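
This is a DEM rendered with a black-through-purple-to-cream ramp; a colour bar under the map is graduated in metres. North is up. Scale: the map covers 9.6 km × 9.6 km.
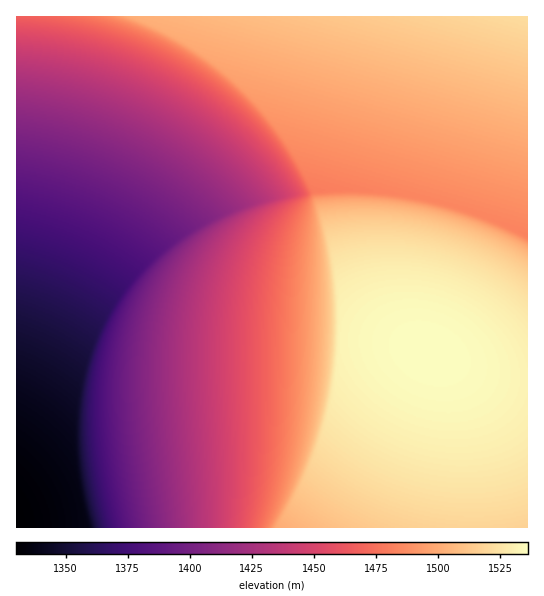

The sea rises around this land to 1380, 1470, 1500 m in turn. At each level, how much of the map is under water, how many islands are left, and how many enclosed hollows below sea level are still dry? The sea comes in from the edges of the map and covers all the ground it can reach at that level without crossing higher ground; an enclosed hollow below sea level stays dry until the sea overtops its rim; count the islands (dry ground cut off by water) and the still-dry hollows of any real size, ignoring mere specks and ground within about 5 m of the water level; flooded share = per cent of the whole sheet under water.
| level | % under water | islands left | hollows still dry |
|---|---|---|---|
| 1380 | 11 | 0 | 0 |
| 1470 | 47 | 0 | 0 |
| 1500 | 64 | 0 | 0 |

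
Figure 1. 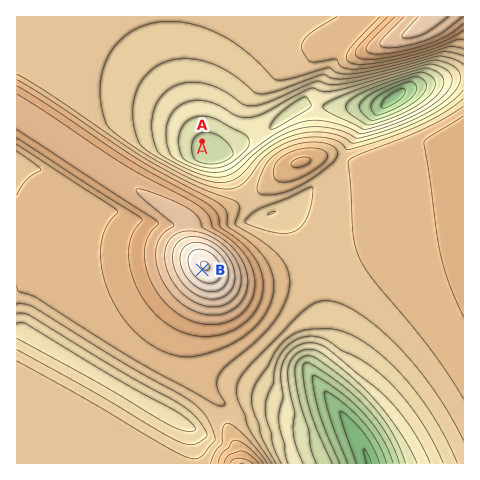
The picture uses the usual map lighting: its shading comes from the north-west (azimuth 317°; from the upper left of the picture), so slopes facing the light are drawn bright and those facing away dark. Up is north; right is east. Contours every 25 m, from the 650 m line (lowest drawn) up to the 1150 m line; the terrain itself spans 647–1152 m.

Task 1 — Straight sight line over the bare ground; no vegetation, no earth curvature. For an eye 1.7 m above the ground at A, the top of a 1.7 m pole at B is hidden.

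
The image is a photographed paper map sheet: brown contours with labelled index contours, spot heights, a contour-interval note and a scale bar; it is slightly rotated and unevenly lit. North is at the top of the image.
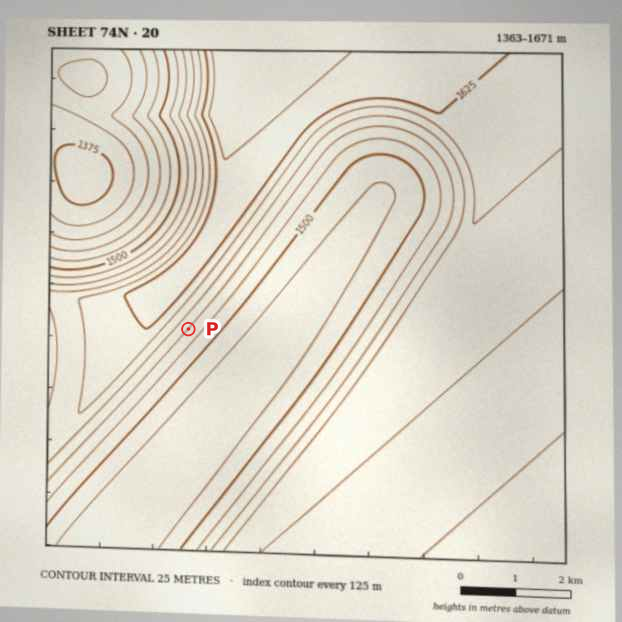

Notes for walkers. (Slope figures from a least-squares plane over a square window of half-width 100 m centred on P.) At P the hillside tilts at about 7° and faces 130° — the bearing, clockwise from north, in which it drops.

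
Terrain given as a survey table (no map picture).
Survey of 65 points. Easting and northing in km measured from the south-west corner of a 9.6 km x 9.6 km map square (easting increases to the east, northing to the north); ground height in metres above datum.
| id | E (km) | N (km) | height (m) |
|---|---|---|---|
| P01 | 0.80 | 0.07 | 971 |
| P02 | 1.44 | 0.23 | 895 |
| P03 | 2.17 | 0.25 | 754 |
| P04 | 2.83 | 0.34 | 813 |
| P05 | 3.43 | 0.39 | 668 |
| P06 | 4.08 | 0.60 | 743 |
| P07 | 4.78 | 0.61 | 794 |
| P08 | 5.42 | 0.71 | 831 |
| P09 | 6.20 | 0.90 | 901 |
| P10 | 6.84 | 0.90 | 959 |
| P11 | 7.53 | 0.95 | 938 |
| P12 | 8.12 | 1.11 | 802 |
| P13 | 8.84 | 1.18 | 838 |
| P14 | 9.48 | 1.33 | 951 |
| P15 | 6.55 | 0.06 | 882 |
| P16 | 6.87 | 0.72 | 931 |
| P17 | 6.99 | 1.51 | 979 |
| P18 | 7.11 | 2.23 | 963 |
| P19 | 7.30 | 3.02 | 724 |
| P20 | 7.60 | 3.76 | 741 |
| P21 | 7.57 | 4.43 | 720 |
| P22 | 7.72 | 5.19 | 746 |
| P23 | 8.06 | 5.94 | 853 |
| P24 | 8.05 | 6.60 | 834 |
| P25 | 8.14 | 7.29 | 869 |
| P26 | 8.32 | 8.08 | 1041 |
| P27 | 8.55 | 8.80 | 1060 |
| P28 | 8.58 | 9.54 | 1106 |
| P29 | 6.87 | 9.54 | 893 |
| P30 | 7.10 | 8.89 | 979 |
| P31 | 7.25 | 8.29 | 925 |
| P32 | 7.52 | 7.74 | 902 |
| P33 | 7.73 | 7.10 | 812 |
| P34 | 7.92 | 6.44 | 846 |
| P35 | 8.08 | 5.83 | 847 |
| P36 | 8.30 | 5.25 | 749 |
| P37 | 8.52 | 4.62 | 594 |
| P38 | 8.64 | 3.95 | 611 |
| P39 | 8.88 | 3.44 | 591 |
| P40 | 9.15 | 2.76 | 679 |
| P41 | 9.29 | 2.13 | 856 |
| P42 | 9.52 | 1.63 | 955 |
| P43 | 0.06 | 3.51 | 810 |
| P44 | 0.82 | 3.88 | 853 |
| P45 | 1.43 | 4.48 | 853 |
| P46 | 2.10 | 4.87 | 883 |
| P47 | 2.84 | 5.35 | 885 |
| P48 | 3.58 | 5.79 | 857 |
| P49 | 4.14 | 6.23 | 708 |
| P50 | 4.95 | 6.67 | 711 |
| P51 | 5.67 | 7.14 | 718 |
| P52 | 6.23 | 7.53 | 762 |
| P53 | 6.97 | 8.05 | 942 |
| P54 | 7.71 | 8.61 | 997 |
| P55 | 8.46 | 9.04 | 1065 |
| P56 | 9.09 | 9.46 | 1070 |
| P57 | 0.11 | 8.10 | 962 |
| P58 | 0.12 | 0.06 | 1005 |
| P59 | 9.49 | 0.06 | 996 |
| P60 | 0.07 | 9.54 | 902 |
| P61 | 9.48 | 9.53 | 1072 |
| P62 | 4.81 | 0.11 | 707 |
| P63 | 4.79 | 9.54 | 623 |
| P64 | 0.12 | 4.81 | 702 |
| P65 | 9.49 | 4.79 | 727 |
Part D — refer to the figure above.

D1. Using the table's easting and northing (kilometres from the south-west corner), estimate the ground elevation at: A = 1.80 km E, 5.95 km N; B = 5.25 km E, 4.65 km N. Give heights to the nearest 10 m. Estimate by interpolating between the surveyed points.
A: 900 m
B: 860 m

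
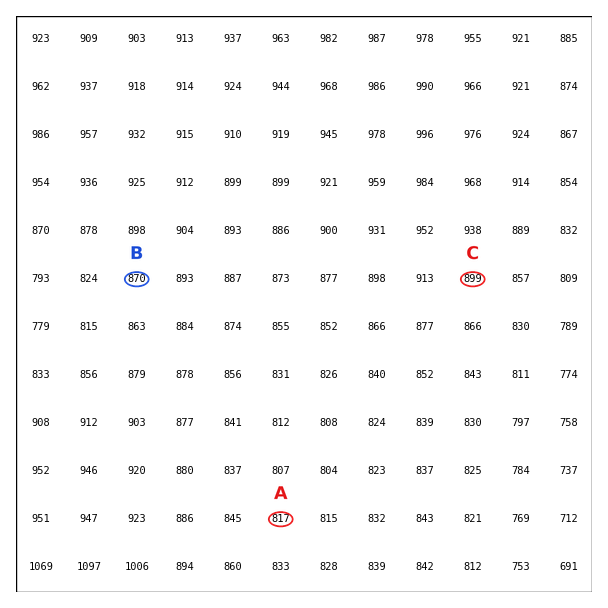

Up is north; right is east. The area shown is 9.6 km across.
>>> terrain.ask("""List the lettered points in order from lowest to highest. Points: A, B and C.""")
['A', 'B', 'C']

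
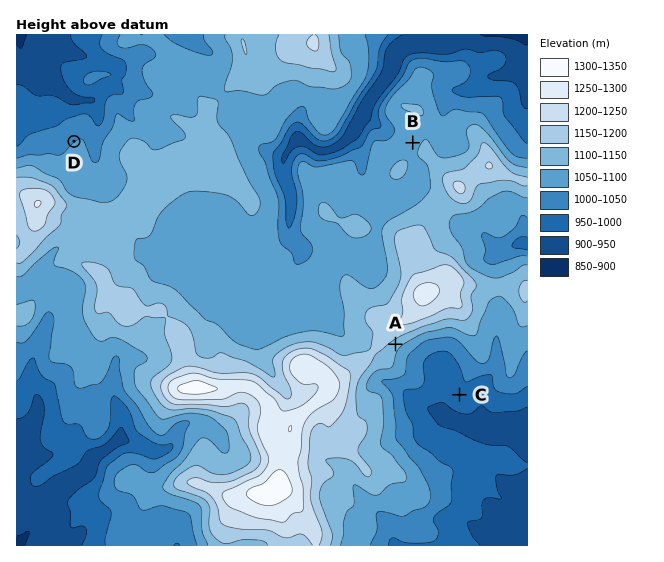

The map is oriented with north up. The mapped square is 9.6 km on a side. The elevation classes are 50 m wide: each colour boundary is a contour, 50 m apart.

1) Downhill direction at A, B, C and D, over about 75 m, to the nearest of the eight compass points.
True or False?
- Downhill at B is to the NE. False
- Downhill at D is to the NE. False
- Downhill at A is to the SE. True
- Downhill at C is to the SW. True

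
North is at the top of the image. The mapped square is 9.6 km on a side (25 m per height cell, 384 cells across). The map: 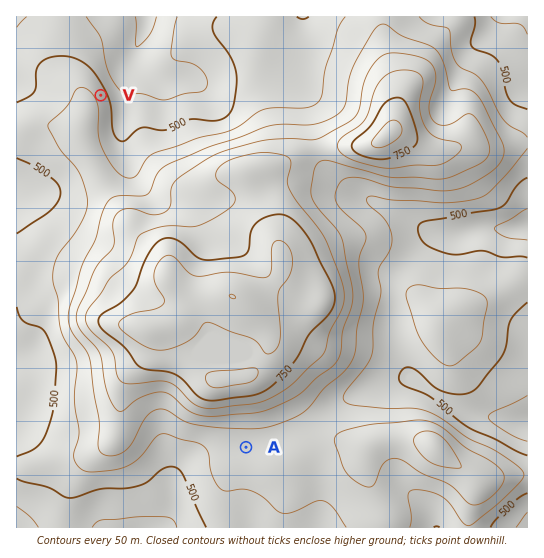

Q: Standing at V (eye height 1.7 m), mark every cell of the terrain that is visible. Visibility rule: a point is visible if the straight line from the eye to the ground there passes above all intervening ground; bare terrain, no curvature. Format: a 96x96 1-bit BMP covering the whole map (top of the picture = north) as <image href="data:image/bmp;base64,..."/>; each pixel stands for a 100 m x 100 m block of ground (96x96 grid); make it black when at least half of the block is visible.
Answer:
<image width="96" height="96" href="data:image/bmp;base64,Qk2+BAAAAAAAAD4AAAAoAAAAYAAAAGAAAAABAAEAAAAAAIAEAAATCwAAEwsAAAIAAAAAAAAA////AAAAAAAAAAAAAAAAAAAAAAAAAAAAAAAAAAAAAAAAAAAAAAAAAAAAAAAAAAAAAAAAAAAAAAAAAAAAAAAAAAAAAAAAAAAAAAAAAAAAAAAAAAAAAAAAAAAAAAAAAAAAAAAAAAAAAAAAAAAAAAAAAAAAAAAAAAAAAAAAAAAAAAAAAAAAAAAAAAAAAAAAAAAAAAAAAAAAAAAAAAAAAAAAAAAAAAAAAAAAAAAAAAAAAAAAAAAAAAAAAAAAAAAAAAAAAAAAAAAAAAAAAAAAAAAAAAAAAAAAAAAAAAAAAAAAAAAAAAAAAAAAAAAAAAAAAAAAAAAAAAAAAAAAAAAAAAAAAAAAAAAAAAAAAAAAAAAAAAAAAAAAAAAAAAAAAAAAAAAAAAAAAAAAAAAAAAAAAAAAAAAAAAAAAAAAAAAAAAAAAAAAAAAAAAAAAAAAAAAAAAAAAAAAAAAAAAAAAAAAAAAAAAAAAAAAAAAAAAAAAAAAAAAAAAAAAAAAAAAAAAAAAAAAAAAAAAAAAAAAAAAAAAAAAAAAAAAAAAAAAAAAAAAAAAAAAAAAAAAAAAAAAAAAAAAAAAAAAAAAAAAAAAAAAAAAAAAAAAAAAAAAAAAAAAAAAAAAAD/AAAAAAAAAAAAAAH/AAAAAAAAAAAAAAH+AAAAAAAAAAAAAAD+AAAAAAAAAAAAAAD8AAAAAAAAAAAAAADwAAAAAAAAAAAAAADgAAAAAAAAAAAAAADAAH8AAAAAAAAAAADAAH/gAAAAAAAAAADGAP/wAAAAAAAAAACHgH/gAAAAAAAAAAAHwH+AAAAAAAAAAAAH4D4EAAAAAAAAAAAH8AAEAAAAAAAAAAAH+AAOAAAAAAAAAAAH/AAOAAAAAAAAAAAH/gAOAAAAAAAAAAAH/wAAAAAAAAAAAAAH/wAAAAAAAAAAAAD//wAAAAAAAAAAAAD//gAAAAAAAAAAAAD//AAAAAAAAAAAAAD/+AAAAAAAAAAAAAD/4AAAAAAAAAAAAAD/4AAAAAAAAAAAAAB/+AAAAAAAAAAAAAB//wAAAAAAAAAAAAB//8AAAAAAAAAAAAB///AAAAAAAAAAAAA///4AAAAAAAAAAAA////AAAAAAAAAAAA////wAA4AAAAAAAA////4AD8AAAAAAAA/////gP+AAAAAAAA/////wf/AAAAAAAA/////5//gAAAAAAA/////z//wAAAAAAA/////z//wAAAAAAA/////j//wAAAAAAB/////j//4AAAAAAB/////D//4AAAAAAD/////H//4AAAAAAf////////4AAAAAAf////////4AAAAAAX////////4AAAAAAH////////4AAAAAAH////////4AAAAAAf/////B//4AAAAAAf////8A//wAAAAAA/////4Af/wAAAAAA/////4Af/wAAAAAB/////wAP/gAAAAAB/////wAH/gAAAAAD/////wAH/gAAAAAD/////wAD/gAAAAAH/////wAD/AAAAAAH/////gAB/AAAAAAP/////gAA/AAAAA="/>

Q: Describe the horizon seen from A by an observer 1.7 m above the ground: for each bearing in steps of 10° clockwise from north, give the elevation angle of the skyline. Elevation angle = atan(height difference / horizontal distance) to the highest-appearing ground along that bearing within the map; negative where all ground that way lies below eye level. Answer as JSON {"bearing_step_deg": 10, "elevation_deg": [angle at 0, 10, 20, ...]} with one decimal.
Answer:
{"bearing_step_deg": 10, "elevation_deg": [10.7, 10.0, 8.4, 6.2, 4.0, 2.0, 1.5, 1.3, 1.2, 1.7, 1.5, 1.6, 1.4, 1.1, 0.5, -0.0, -0.6, -1.0, -1.4, -1.7, -1.9, -1.8, -1.8, -1.9, -2.0, -1.5, -0.7, 1.0, 1.5, 1.9, 3.0, 5.7, 8.4, 10.0, 10.6, 10.8]}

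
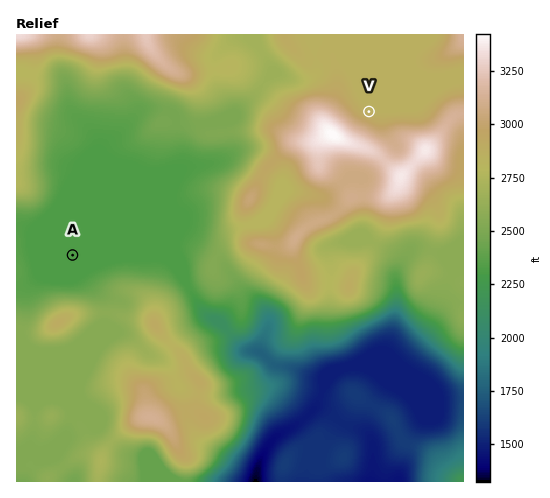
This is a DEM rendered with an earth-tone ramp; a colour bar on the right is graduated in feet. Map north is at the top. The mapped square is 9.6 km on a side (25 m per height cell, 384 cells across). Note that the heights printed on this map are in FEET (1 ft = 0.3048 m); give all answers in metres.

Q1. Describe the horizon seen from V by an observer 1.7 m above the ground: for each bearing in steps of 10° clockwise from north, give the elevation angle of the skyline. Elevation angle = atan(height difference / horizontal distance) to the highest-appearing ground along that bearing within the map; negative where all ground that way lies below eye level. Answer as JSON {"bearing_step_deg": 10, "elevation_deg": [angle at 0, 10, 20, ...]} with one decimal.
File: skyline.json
{"bearing_step_deg": 10, "elevation_deg": [-0.3, -0.3, -0.2, -0.2, -0.2, 1.7, 0.7, -0.2, 0.7, 2.3, 2.9, 4.1, 5.9, 5.8, 5.3, 5.7, 6.8, 8.5, 9.8, 10.7, 11.1, 11.3, 11.4, 11.4, 11.1, 10.2, 8.6, 6.5, 4.2, 2.6, 1.6, 0.8, 0.2, -0.2, -0.2, -0.3]}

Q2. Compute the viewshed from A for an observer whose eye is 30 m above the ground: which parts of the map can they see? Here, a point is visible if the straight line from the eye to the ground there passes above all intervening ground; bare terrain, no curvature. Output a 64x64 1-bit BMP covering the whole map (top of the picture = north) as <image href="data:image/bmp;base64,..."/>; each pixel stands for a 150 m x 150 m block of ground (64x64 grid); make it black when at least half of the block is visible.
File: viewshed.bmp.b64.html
<image width="64" height="64" href="data:image/bmp;base64,Qk0+AgAAAAAAAD4AAAAoAAAAQAAAAEAAAAABAAEAAAAAAAACAAATCwAAEwsAAAIAAAAAAAAA////AAAAAAAAAAAAAAAAAAAAAAAAAAAAAAAAAAAAAAAAAAAAAAAAAAAAAAAAAAAAAAAAAAAAAAAAAAAAAAAAAAAAAAAAAAAAAAAAAAAAAAAAAMAAAAAAAAAA4AAAAAAAAADAAAAAAAAAAIAAAAAAAAAAwAAAAAAAAAHwAAAAAAAAAf4AAAAAAAAB+AAAAAAAAAHAAAAAAAAAAYAAAAAAAAAAAAAAAAAAAAAAAAAAAAAAAGAAAAAAAMAA4AAAAAAA/gDwAAAAAAD///AAAIAAAP/+cAABwAAA//xwAAPAAAD///AQB4AAAP//+DAfgAAA///4cH2AAAD///jw+AAAAP////H4AAAA//////AAAAD/////4AAAAP/////AAAAA/////4AAAAD/////g4AAAP////+DgAAA/////4GAAAD/////gAAAAP////+AAAwA/////4AADAB/////wAAGAH/////gAAAAf///9+AAAAD/////8GAAAP//////4AAA///////wAAD///////wAAP//////+AAA/3//wfhwAAD+f/Hg8OAAAP7/4Phw4AAA///x/PDAAAB//////AAAAD////f4AAAAH///x9AAAAAP//+HAAAAAB///gYAAAAAH//4AAPAAAA///AAA4AAAP//8AAHAAAA///gAAYAAAD/+cAABAAAAA=="/>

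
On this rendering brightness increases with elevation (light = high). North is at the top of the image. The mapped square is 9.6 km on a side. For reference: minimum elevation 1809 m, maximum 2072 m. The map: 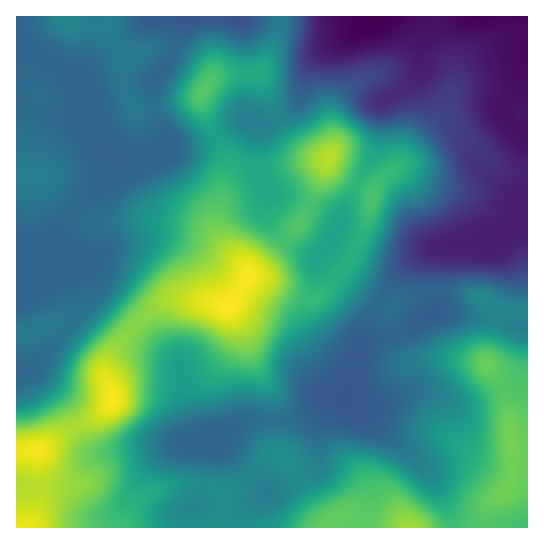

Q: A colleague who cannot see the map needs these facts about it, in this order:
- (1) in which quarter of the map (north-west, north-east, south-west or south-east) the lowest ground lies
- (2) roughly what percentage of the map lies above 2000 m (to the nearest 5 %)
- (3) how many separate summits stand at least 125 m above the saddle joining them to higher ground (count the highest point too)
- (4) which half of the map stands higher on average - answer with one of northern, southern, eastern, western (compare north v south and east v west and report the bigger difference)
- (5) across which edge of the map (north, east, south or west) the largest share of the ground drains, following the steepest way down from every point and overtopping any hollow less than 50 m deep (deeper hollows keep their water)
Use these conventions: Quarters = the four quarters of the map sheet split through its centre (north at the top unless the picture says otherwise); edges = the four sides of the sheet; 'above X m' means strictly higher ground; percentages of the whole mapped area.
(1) Look to the north-east quarter for the lowest ground.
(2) About 15 % of the map lies above 2000 m.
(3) Counting only tops that stand 125 m proud, the map has 1 summit.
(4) On average the southern half of the map is the higher ground.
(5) Drainage is mainly to the east: more ground falls towards that edge than towards any other.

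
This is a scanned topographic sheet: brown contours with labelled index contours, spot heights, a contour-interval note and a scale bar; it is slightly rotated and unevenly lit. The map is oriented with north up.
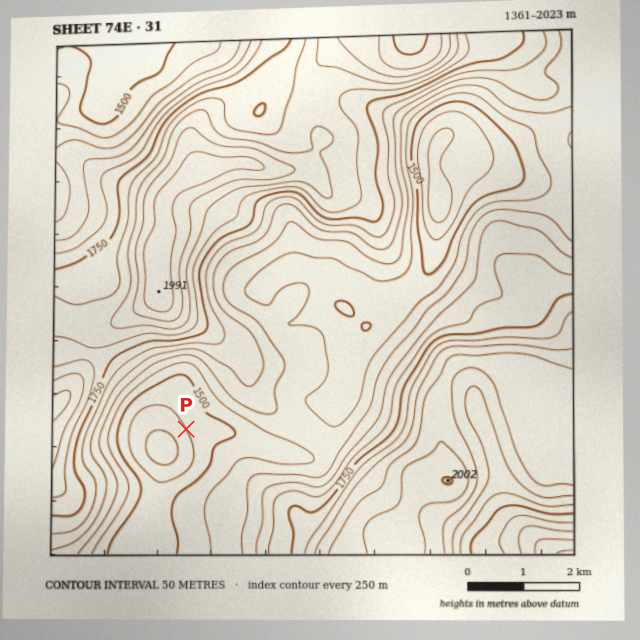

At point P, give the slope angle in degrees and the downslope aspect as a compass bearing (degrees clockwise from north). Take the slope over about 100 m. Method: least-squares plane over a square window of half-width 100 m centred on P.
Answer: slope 10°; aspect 240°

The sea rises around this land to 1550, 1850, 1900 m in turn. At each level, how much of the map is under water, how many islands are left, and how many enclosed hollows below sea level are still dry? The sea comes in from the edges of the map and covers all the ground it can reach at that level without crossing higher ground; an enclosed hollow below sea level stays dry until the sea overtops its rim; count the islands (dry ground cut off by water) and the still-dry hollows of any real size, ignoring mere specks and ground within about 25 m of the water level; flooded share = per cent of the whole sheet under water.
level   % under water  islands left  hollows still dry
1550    12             0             1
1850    79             1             0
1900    87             1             0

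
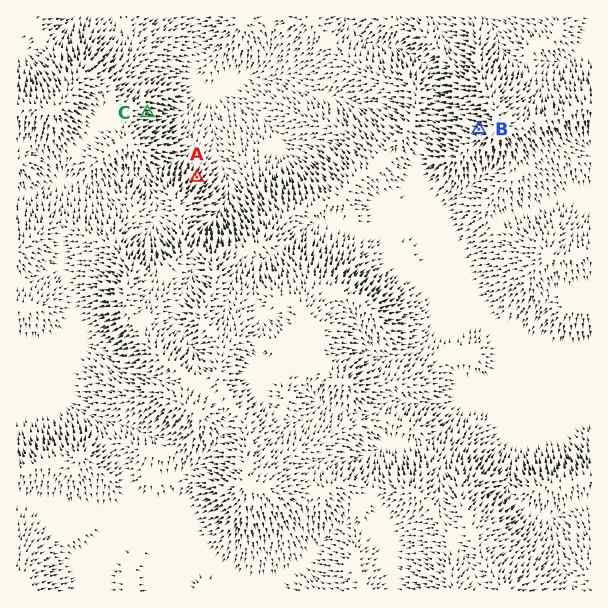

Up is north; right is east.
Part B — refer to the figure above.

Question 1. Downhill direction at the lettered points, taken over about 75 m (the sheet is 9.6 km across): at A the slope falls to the NE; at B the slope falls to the W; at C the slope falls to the E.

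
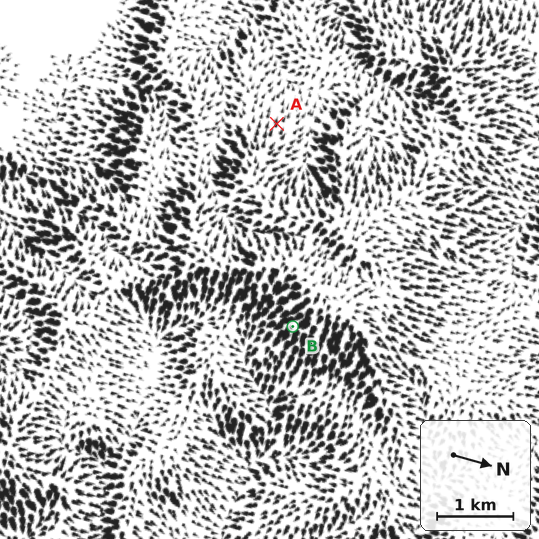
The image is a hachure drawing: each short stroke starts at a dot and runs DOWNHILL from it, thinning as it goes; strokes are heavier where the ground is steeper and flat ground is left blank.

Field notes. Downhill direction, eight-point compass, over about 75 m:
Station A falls W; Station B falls SE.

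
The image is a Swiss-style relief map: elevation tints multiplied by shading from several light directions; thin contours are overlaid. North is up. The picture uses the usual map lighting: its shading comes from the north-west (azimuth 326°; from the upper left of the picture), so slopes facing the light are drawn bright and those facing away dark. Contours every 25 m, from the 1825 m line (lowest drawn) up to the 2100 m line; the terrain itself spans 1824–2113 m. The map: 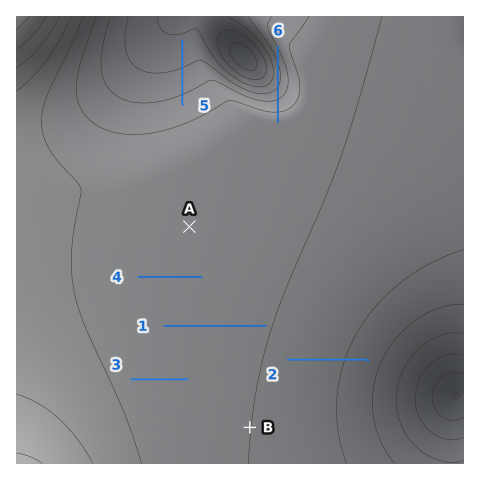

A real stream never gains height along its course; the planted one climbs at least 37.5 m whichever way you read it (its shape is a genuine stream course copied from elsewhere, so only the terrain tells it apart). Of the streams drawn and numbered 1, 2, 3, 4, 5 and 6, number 6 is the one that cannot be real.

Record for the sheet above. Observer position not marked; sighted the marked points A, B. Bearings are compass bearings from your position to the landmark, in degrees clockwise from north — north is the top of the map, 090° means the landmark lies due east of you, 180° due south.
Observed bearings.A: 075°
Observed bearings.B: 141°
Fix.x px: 106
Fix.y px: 249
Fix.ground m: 1995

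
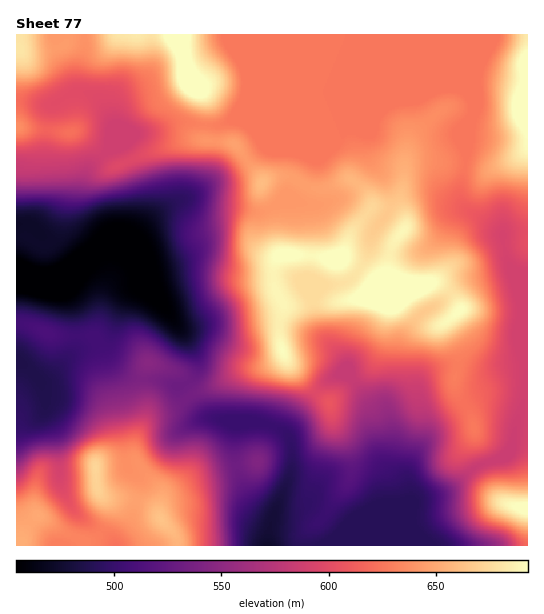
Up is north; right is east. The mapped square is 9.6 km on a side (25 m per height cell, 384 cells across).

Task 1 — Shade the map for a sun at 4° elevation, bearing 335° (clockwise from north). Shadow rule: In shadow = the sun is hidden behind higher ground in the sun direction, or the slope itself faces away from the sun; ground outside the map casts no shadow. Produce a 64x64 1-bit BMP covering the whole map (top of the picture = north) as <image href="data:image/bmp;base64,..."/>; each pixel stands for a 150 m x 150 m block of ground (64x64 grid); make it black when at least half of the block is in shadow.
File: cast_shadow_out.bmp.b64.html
<image width="64" height="64" href="data:image/bmp;base64,Qk0+AgAAAAAAAD4AAAAoAAAAQAAAAEAAAAABAAEAAAAAAAACAAATCwAAEwsAAAIAAAAAAAAA////AAAAAAAAAABwAAAAfwAAADAAAAD/AAAAcAAAAH8AEABwAAAAPwAwAHGAAAAIAAAAY4AAAAAAAAADwAAAAAAAAAPAAAYAAAAAA8OwDwAAAAABx/ADAAAAAACf8ADwAAAAAD/4AHAAAAAAf/gAcAAAAAD/+CAAAAAAB/7gIAAAAAA//kAAAAAAA//8AAAAAAAD//wAAAAAAAH//AAAAAAAAH/8BgAAAAAAD/4O8AAAAAAB/wHwAAAAAAA/8//wAAAAAAP///gAAAAAB///+AAAAAAP///4AAAAAB//z/gAAAAAP//D+AAAAAAf/+H4AAAAAAH/8EAAAAAAAAD4AAAAAAAAAHgAAAAAAAAAAAAAAAAAAAAAAAwAAAAAgAAAD4PAAAAAAAAH/+AAAAAAAA//4AAAAOAAH//gAAAAYAA///AAAAAAAH///AAAAAAA////AAAAAAD///+AAAAAGP///8AAAAAf////wAAAAB/////gAAAAHwAP/+AAAAAHAAP/4AAAAABhgH/gAAAAAOOAD8AAAAAA44AAAAAAAADAAADAAAAAAAAAAeAAAAAAAAAD8AAAAAA4AAfwAAAAAHgAD/AAAAAAfAAH8AAAAAD+PgAgAAAAAP9/AAAAAAAA/3/AAAAAAAAAH8AAAAAAAAAPwAAAAAAAAAGAAAAAAAAAAAAAAAAAAA=="/>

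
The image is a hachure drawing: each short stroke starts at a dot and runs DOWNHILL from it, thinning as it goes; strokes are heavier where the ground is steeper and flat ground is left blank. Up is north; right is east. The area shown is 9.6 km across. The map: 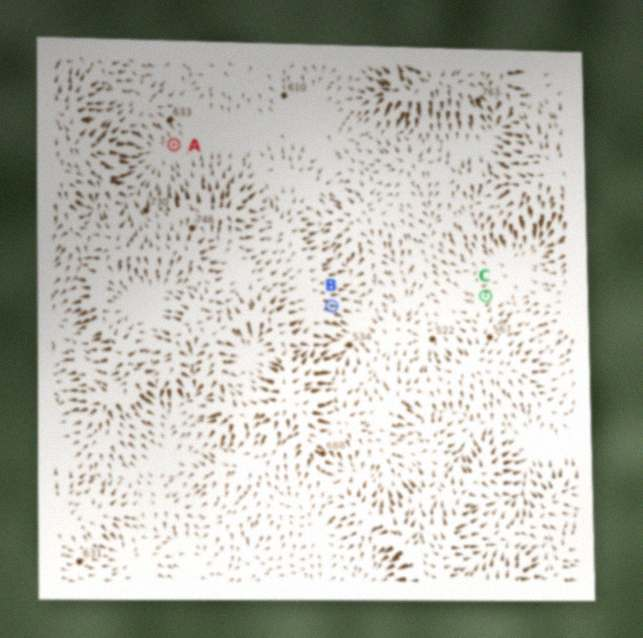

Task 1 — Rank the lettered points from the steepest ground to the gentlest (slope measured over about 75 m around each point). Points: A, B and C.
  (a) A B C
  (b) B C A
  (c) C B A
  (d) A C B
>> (b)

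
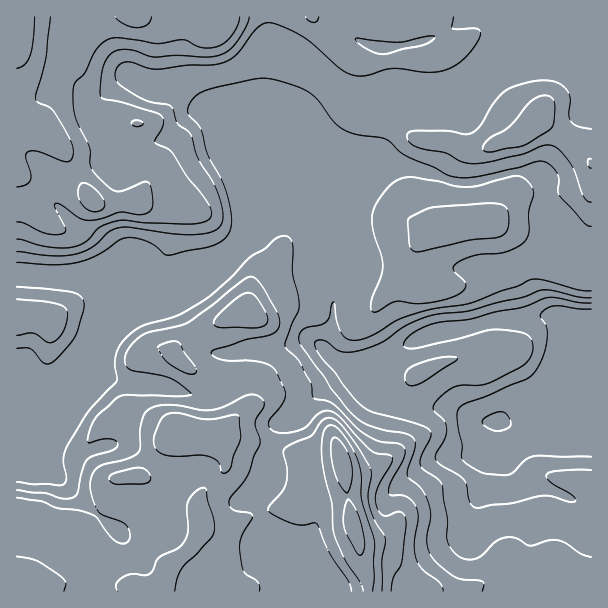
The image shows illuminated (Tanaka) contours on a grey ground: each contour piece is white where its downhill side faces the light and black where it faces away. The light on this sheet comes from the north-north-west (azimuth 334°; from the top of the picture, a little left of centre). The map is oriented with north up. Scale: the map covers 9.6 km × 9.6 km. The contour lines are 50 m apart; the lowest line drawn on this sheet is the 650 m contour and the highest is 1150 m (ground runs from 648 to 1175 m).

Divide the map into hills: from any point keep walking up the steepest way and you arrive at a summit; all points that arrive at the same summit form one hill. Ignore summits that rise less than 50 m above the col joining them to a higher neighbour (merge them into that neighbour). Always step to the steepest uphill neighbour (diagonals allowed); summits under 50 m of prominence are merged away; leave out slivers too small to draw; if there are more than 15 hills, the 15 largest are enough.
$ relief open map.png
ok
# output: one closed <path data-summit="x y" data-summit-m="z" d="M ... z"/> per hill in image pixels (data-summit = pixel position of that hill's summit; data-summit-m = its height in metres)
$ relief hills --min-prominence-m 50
<path data-summit="17 17" data-summit-m="1175" d="M528 16l-511 0-1 257 35 4 50 0 7 4 12 27 41-4 25-10 29-20 19-19 13-21 7-22 6-6 16-8 21-6 18-17 27-13-22-19-14-29-10-10-24-10-15 0-22 13 7-8 0-9-4-16 2-6 15-19 11-6 9 0 15 5 21 12 27 24 19 10 45 0 21 4 17 0 21-7 40-33 25-29 3-6z"/><path data-summit="180 431" data-summit-m="1098" d="M311 340l-33 8-26 0-12 2-2 3-2 28-6 7-17 8-19 0-27-10-36-2-35-11-6 0-10 13 19 16 11 14 4 7-2 18-7 5-12 4-21 10-39 0-7-3-10 1 0 133 277 1 1-17 4-18-11-13-19-10-10-31 0-11 7-13 1-21 5-18 8-16 18-9 18-19 46-30-13 0-12-5-16-17z"/><path data-summit="341 459" data-summit-m="1132" d="M371 364l-15 4-35 23-24 24-18 9-7 11-6 23-1 21-7 13 0 11 10 31 19 10 11 13-4 18 0 16 231 1-3-8 0-17 10-33 0-21-8-24-28-39 2-28-21-1-27-13-40 1-17-5-14-11z"/><path data-summit="458 225" data-summit-m="1000" d="M374 160l-32 2-27 13-13 11 6 2 10 10 7 18 7 30 0 77-8 22 1 6 7 7 16 8 18 0 17-6 15-11 33-15 36-6 30-9 28 0 12-3 17 0 10 4 13 12 11 14 4 1 0-81-13-4-11-13-9-25-11-12-2-9-2-24-2-4-6-3-24 0-39 10-15 0-39-13z"/><path data-summit="534 122" data-summit-m="1040" d="M591 16l-61 0-1 7-6 10-22 25-40 33-21 7-17 0-21-4-45 0-19-10-36-30-21-10-15-1-11 6-15 19-2 6 4 16-1 11 2 1 14-8 15 0 24 10 10 10 14 29 16 15 6 4 32-2 18 3 37 9 29 10 15 0 39-10 24 0 8 7 2 24 2 9 11 12 9 25 11 13 12 3z"/><path data-summit="251 314" data-summit-m="1038" d="M305 187l-8 5-21 6-16 8-6 6-7 22-13 21-19 19-18 14-36 16-42 6-10 10-6 12-13 40 41 12 36 2 27 10 19 0 17-8 6-7 2-28 2-3 12-2 26 0 27-8 6 0 12 8 9-25 0-77-10-39-4-9z"/><path data-summit="17 318" data-summit-m="988" d="M24 274l-8 1 0 124 25 11 12 4 4-2 11-11 20-26 15-43 6-12 12-11-6-9-7-19-7-4-50 0z"/>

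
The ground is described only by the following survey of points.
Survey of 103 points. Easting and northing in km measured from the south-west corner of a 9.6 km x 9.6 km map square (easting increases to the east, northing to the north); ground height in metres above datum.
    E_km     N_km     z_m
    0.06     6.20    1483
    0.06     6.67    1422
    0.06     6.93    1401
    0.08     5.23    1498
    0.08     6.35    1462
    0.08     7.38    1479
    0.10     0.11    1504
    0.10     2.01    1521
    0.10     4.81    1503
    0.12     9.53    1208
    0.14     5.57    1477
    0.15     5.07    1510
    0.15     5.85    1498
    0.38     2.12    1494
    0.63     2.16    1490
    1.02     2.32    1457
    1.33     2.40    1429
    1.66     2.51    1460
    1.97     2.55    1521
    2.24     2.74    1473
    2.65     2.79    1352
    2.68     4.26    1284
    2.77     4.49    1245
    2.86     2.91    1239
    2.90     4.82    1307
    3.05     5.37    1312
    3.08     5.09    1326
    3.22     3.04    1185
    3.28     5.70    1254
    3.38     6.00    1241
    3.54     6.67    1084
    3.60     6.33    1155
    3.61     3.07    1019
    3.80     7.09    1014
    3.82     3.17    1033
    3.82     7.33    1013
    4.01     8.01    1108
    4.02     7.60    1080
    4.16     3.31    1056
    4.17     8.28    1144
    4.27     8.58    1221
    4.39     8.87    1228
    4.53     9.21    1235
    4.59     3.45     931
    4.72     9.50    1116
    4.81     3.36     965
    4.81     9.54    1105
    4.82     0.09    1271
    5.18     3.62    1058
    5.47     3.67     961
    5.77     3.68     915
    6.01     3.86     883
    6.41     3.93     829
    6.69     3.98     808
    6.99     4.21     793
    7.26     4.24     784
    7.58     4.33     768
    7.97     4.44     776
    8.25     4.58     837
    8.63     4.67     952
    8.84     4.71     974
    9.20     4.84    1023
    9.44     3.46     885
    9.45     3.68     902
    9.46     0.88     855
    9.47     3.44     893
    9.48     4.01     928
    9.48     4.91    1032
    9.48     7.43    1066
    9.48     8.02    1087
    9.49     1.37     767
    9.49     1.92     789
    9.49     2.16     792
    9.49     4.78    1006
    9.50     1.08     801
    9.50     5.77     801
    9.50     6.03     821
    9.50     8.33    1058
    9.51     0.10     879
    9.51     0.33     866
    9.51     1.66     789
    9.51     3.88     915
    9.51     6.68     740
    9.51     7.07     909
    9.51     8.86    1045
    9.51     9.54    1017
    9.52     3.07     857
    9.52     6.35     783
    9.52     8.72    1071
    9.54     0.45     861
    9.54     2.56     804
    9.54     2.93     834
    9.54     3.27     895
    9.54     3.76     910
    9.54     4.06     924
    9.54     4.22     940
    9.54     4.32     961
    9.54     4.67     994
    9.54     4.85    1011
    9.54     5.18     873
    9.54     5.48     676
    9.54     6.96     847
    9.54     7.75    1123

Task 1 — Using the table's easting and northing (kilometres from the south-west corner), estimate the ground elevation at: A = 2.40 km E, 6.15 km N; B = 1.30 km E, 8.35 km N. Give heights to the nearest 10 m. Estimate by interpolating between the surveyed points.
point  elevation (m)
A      1300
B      1250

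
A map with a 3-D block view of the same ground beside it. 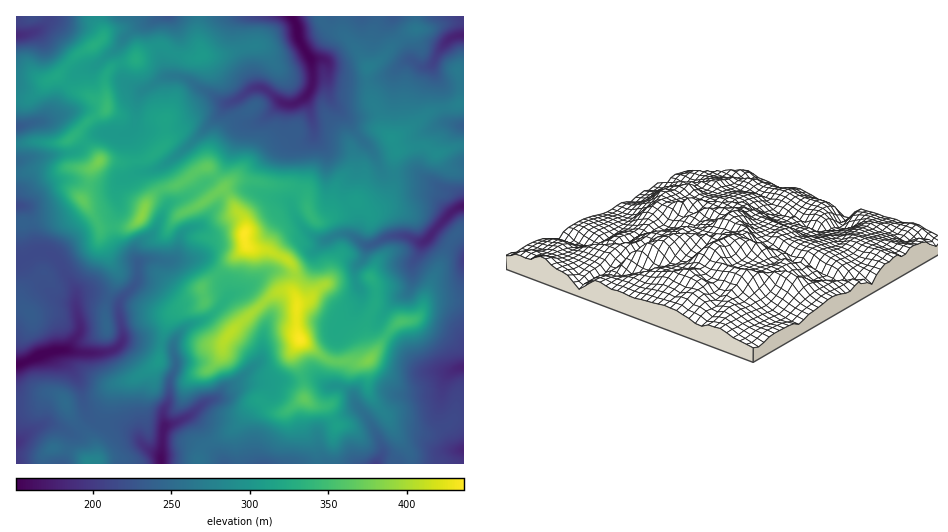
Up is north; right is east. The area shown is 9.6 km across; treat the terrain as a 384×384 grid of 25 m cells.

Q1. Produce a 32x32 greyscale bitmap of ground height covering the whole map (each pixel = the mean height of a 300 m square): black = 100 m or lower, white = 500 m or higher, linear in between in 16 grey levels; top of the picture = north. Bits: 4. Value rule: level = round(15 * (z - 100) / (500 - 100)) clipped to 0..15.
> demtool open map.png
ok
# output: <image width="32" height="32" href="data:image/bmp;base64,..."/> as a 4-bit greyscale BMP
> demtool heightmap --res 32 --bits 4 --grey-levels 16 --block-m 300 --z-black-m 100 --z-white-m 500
<image width="32" height="32" href="data:image/bmp;base64,Qk12AgAAAAAAAHYAAAAoAAAAIAAAACAAAAABAAQAAAAAAAACAAATCwAAEwsAABAAAAAAAAAAAAAAABEREQAiIiIAMzMzAERERABVVVUAZmZmAHd3dwCIiIgAmZmZAKqqqgC7u7sAzMzMAN3d3QDu7u4A////AEVVZ2VTNGZVVVZmZlVVVERFVVZVRDVmZmZmdnZlVlRERFVVVUQ0VWZneHeIdmZVREVVVVVVNEVneImIh2ZmVERFVlVWZUVUVoiJqZdnZlRERVVFZndmd2Z4iJiHd2ZURDRERVZ3doqYeImZmZl2VDMiIzNFZ3aKuoebqqqqhlREQzIzQ1Z2mruYnMqZmpdlVFVENFRWd4m7qazKiImYhlRVVDRUZ4iJm7qsyoiIiZdlVVREVWeImZmrvMuYiId3ZVVERFVWeJqZmrzLqYiGZ2VFVFVmVmeJmZqruqmIdlZlRERXdlZmeJq7u5iYd3VVZURFaIdnd3ibzLqHd2VlRFVVVnmZiIiIm8upiHZmVUNFVWeJmamJmavKmImIeHZlNFVomZmqmaqrqZiYiIh3ZUNWeamYmZmaqpmZmIiHd2VVZomamIiZqqqZiId3d3ZlZmZ5mpiIiJqYh2ZmZ3Z3ZmZneImYiId4h3ZVVVZmd3d2Z3iYiIiIdmZVVVVWZ3d3ZlZniIiIiHZVVVVUVWd3dmZ3Z3iYeIh2VVVDNFVmZmZmd3iImHd3ZlVERDNFZmZmZniIiId3dmZmVVVDRWZmVVZ3eIiIiHd3dmZlMjVmZVRWVVeIh4h3eHdmZCNFZmVVRURVeId3d3dmZmMlVmZmZUNERWd2ZlZmZVVDNVVVVWVU"/>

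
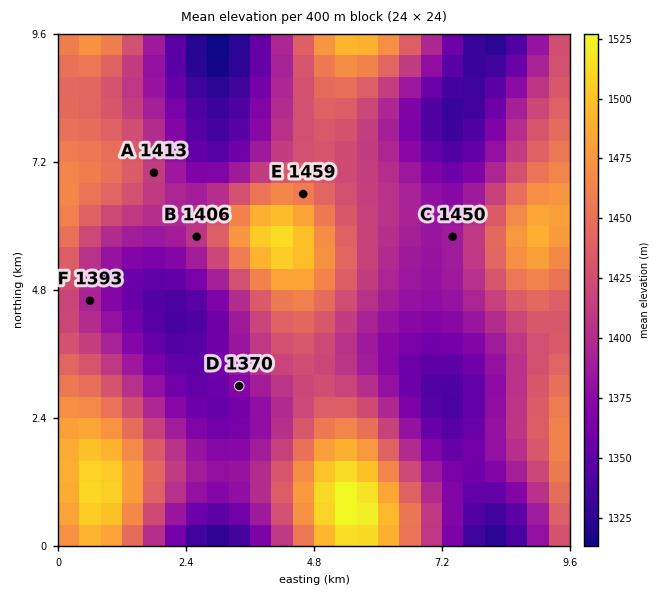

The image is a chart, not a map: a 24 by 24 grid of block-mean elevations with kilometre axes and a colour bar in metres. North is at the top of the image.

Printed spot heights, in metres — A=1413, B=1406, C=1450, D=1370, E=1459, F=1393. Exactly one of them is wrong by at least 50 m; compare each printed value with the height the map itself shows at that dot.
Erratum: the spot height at C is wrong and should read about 1387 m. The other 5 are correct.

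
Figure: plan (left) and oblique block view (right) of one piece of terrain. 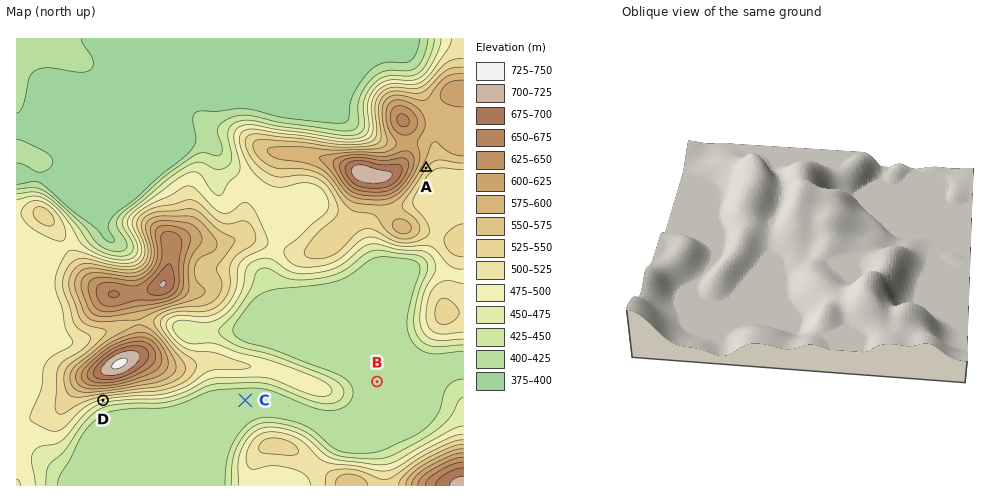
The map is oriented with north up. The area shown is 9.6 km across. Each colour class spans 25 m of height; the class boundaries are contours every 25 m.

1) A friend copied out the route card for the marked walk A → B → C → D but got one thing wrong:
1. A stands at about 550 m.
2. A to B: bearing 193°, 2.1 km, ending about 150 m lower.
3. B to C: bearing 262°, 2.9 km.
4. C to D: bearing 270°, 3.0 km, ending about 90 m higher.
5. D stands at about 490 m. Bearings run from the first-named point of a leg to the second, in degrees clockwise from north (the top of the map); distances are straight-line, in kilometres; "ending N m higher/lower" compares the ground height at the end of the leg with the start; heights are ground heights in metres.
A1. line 2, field distance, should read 4.7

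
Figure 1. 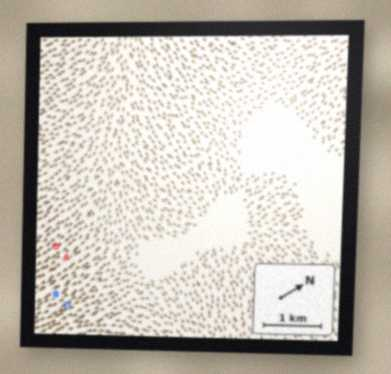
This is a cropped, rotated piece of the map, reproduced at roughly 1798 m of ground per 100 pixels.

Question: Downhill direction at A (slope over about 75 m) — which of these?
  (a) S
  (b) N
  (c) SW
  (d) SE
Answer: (a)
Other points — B S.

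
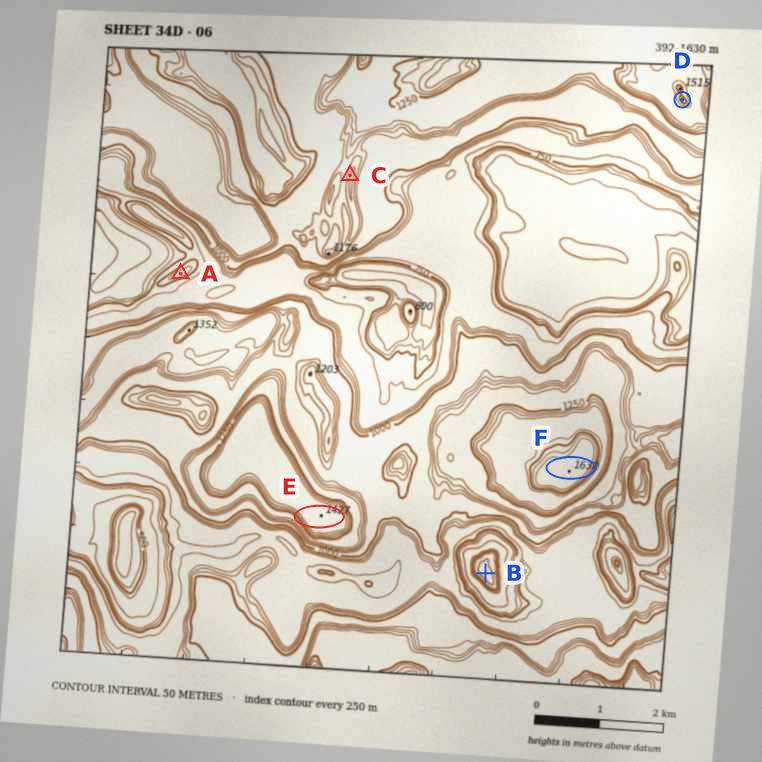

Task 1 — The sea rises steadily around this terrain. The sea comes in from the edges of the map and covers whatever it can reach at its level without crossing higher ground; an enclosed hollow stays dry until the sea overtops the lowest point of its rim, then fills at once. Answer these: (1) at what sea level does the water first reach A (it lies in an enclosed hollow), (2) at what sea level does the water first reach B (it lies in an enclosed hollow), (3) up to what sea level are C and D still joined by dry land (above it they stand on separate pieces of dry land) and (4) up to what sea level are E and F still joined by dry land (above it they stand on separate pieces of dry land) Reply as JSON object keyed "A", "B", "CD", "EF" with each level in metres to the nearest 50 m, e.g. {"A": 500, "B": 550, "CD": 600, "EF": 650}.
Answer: {"A": 750, "B": 800, "CD": 1100, "EF": 1000}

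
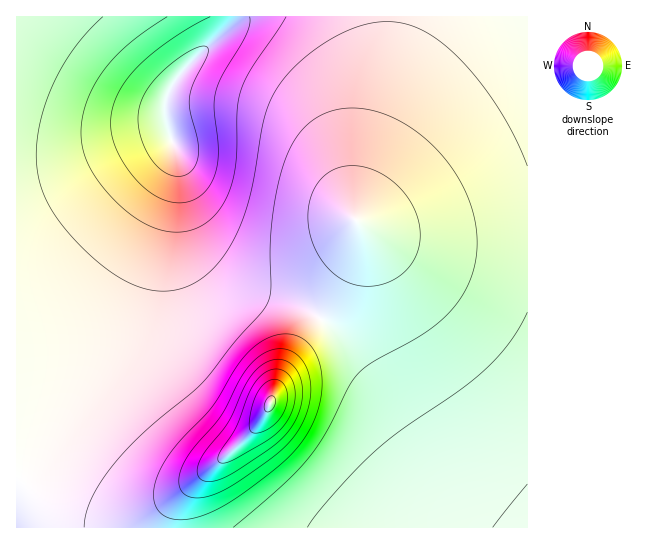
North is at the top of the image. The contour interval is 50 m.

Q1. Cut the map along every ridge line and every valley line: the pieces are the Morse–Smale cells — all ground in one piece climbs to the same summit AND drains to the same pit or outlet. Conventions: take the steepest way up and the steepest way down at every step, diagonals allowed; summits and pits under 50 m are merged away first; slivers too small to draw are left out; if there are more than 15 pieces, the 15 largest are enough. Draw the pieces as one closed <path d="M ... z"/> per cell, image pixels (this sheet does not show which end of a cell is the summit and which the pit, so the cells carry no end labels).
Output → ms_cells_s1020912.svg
<path d="M229 16l-213 1 1 511 157 0 3-19 8-15 20-21 32-26 23-25 11-19 12-30 38-54-30-16-44-11-26-12-13-11-7-10-12-29-10-69-14-39 0-20 7-16 11-15 44-42 2-6z"/><path d="M527 16l-297 0-3 13-44 42-11 15-7 16 0 20 14 39 10 69 6 16 13 23 13 11 14 8 56 15 31 16 18-28 13-28 7-22 0-15-3-6 20 12 41 9 35 3 74 0z"/><path d="M359 223l1 18-7 22-13 28-19 28 28 27 12 15 54 76 30 38 29 29 27 21 5 3 21 0 1-283-75-1-35-3-29-5-19-7z"/><path d="M322 320l-13 14-22 32-10 17-6 20-11 19-23 25-32 26-20 21-9 19-1 14 330 1-31-24-29-29-30-38-54-76-12-15z"/>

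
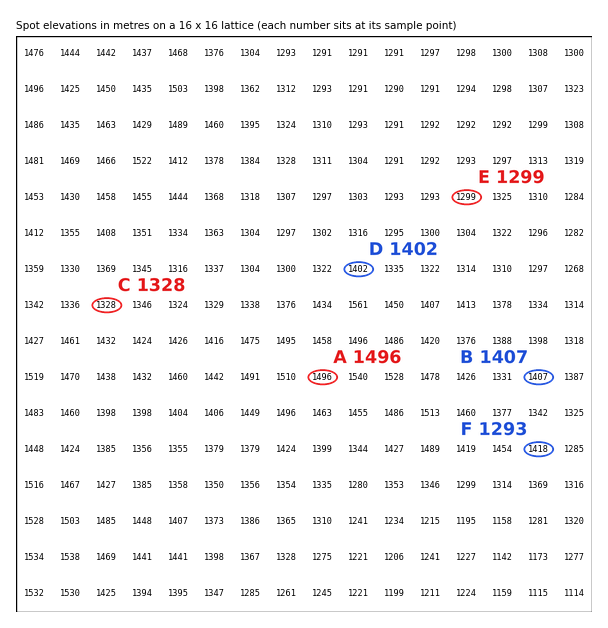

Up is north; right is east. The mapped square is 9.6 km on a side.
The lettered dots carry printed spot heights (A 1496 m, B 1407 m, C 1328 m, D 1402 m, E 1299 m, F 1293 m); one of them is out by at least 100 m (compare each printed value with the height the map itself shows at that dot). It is F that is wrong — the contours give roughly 1418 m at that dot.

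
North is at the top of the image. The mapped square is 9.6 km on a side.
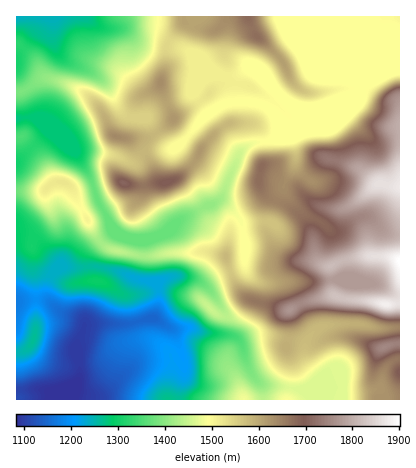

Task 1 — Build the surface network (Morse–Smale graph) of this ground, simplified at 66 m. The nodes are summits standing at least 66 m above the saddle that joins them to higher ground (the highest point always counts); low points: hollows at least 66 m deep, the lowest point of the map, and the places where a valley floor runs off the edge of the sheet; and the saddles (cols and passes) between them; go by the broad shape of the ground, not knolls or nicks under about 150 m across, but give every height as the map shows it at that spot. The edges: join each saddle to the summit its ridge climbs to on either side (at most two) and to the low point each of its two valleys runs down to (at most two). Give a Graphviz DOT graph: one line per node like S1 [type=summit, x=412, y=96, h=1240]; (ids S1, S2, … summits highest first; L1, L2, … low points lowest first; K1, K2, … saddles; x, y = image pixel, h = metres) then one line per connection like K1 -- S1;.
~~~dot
graph terrain {
  S1 [type=summit, x=400, y=262, h=1902];
  S2 [type=summit, x=400, y=188, h=1873];
  S3 [type=summit, x=400, y=96, h=1766];
  S4 [type=summit, x=384, y=348, h=1752];
  S5 [type=summit, x=124, y=184, h=1708];
  S6 [type=summit, x=64, y=182, h=1523];
  L1 [type=low, x=66, y=392, h=1082];
  L2 [type=low, x=16, y=18, h=1235];
  L3 [type=low, x=16, y=118, h=1271];
  K1 [type=saddle, x=276, y=202, h=1648];
  K2 [type=saddle, x=400, y=328, h=1643];
  K3 [type=saddle, x=144, y=152, h=1584];
  K4 [type=saddle, x=134, y=118, h=1550];
  K5 [type=saddle, x=168, y=42, h=1541];
  K6 [type=saddle, x=268, y=142, h=1491];
  K7 [type=saddle, x=140, y=256, h=1424];
  K8 [type=saddle, x=96, y=194, h=1373];
  K1 -- S1;
  K1 -- S2;
  K1 -- L1;
  K2 -- S1;
  K2 -- S4;
  K2 -- L1;
  K3 -- S5;
  K3 -- L1;
  K3 -- L3;
  K4 -- S5;
  K4 -- L1;
  K4 -- L2;
  K5 -- S5;
  K5 -- S3;
  K5 -- L1;
  K5 -- L2;
  K6 -- S1;
  K6 -- S5;
  K6 -- L1;
  K7 -- S1;
  K7 -- S6;
  K7 -- L1;
  K8 -- S5;
  K8 -- S6;
  K8 -- L1;
  K8 -- L3;
}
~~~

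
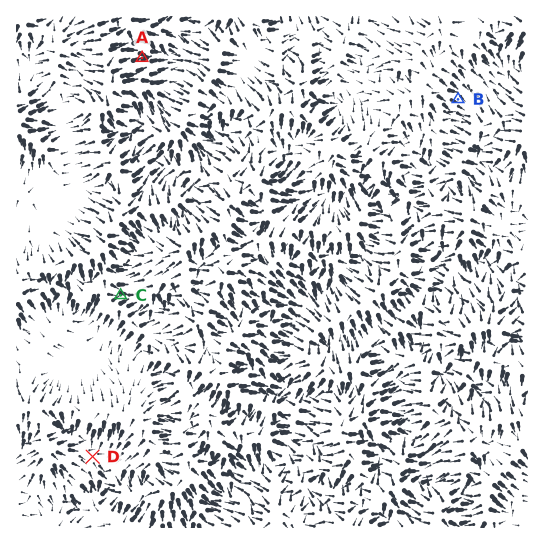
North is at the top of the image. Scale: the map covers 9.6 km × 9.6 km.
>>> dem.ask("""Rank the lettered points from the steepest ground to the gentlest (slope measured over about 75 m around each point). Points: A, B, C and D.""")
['A', 'C', 'B', 'D']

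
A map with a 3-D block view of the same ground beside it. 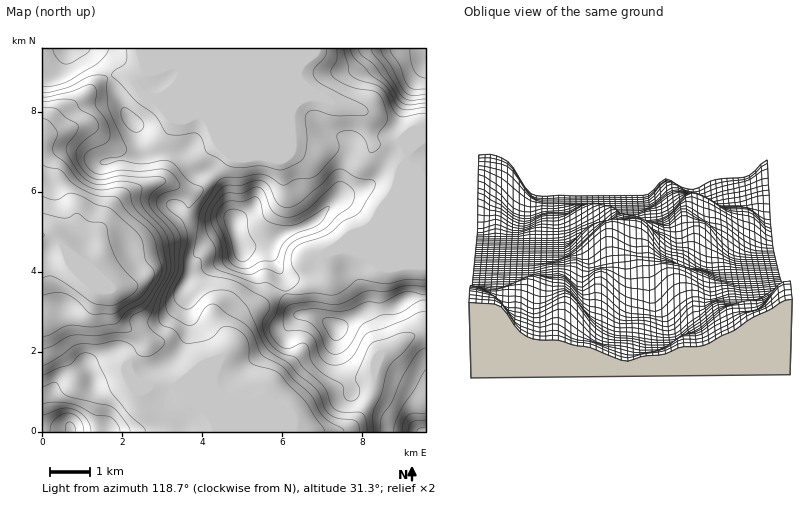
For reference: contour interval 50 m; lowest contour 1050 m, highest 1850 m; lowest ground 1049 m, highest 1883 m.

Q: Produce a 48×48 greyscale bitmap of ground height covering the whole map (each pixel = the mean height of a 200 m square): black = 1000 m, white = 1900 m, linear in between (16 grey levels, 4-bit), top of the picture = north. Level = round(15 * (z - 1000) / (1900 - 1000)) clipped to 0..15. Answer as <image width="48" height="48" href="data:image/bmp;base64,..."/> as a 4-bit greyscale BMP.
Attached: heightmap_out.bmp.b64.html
<image width="48" height="48" href="data:image/bmp;base64,Qk32BAAAAAAAAHYAAAAoAAAAMAAAADAAAAABAAQAAAAAAIAEAAATCwAAEwsAABAAAAAAAAAAAAAAABEREQAiIiIAMzMzAERERABVVVUAZmZmAHd3dwCIiIgAmZmZAKqqqgC7u7sAzMzMAN3d3QDu7u4A////AJmqqYiIdmZlVVVVVVVVVVVVZmd3iau83ZmqmIiHZmVVVVVVVVVVVVVVZ3d4iaq8zIiZiHd3ZVVVVVVVVVVVVVVWZ4iImaq7zIiId3d2ZVVVVVVVVVVVVVVmeJmZmaqru3d3ZnZmVVVVVVVVVVVVVVZneJmZmZqru3d2ZnZlVVVVVVVVVVVVVWZ3iJmZmZqqu2dmZmZlVVVVVVVVVVVVVWd4iZmZmZqqu2ZmZmZVVVVVVVVVVVVWZneImamZmZmqq1VmZmZVVVVVVVVVVVZmZ3iJmqqpmZmaq1VVZmZVVVVVZVVVVVZneIiZqruqmZmZqkRVVVVVVVVVVmZVVVZniZmZq7u6mZmZqkREVVVVVVVVVmZmVVZ4mqqaq8y6qZmZmTNEREREREVVZmZmZmZ4mqqqvMy7qqqZmTMzMzMzRFVmZ3dmZmd4mqq7vMzLu6qqmTMzMzMzRFVmd3dmZ3eImau7u7u7u7u6qjMzMiIiM0Vnd4d2d3eIiaq7u6q7u7u7ujMzIhERIjRXeIh3d3iImZqqqqqqu7u7uyIiIREREiNWeIiHd4iJmZmZmZmaqqq7uyIiEREREiJFeIiIiImZmZmZmZmZmZmqqiIREREREiI0aIiImZqqqqmZmZmZmZmZmSERERERIiI0Z4iZqru6qqmZmZmZmYiIiCERERESIiM0Z4iZq8y7u6mZmJmZiIiIiBEREREiIiM0Z4iZq8zLu6mZmIiIiIiIiBEREREiIiNFZ4iZq8zMu7qZmZiIiIiIiBEREiIiIjNFZ4iavMzLu7uqmZmIiIiIiBESIiIiIzRWZ4iavMy7u7u7upmZiIiIiBEiIiIiM0VWd4iavMy7uqq7u6mZmIiIiCIiIiIjNFVniIiavMy7qqqqu6qpmYiIiCIiIiMzRFZ3iHiau7u7qZmaq7qqmYiIiDMyIzMzRFZ3d3eJqqq6qZmZqruqmZiIiDMzNERERVVmd3eImZqqmYmZmqqqmZmIiDMzRWZlVWZmZ4iIiZmZmIiImaqpmZmIiDM0Vnd2Z3ZmeIiIiIiIiIiIiZmZmZmIiDRFZ3d3d3d3eIiIh3d3d3eIiJmYiZmIiURFZ3d3iIiIiIiHd3d3d3d4iImYiImYmURVZnd3eIiIiIh3d3d3d3d4iIiYiIiIiURVVmZ3iIiIiIh3d3d3d3d4iIiYiIiIiERFVWZ3iIiHd3d3d3d3d3d4iIiIiImYiERVVWZ4iYiHd3d3d3d3d3d4iIiIiImZmUVVVmd4mIh3d3d3d3d3d3d4iIiIiImZmVVWZmeIiId3d3d3d3d3d3d3d3d3eImqqmZmZneIiHd3d3d3d3d3d3d3d3d4iIm8zId3ZneIh3d3d3d3d3d3d3d3d3iIiJq93YiId3eId3d3d3d3d3d3d3d3eIiZmavN7pmZiHeHd3d3d3d3d3d3d3d3iImZqrze7pmZmIiId3d3d3d3d3d3d3d3iImaq7ze75mZmZiIh3d3d3d3d3d3d3d3eImau83e75mZmZmIh3d3d3d3d3d3d3d3d4mrvN3u7w=="/>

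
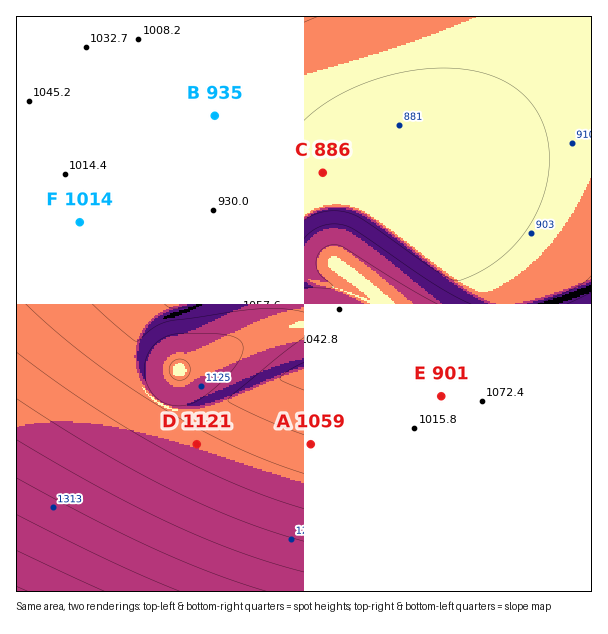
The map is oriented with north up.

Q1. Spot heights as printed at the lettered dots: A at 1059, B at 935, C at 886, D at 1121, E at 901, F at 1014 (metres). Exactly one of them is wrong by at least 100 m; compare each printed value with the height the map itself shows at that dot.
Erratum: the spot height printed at E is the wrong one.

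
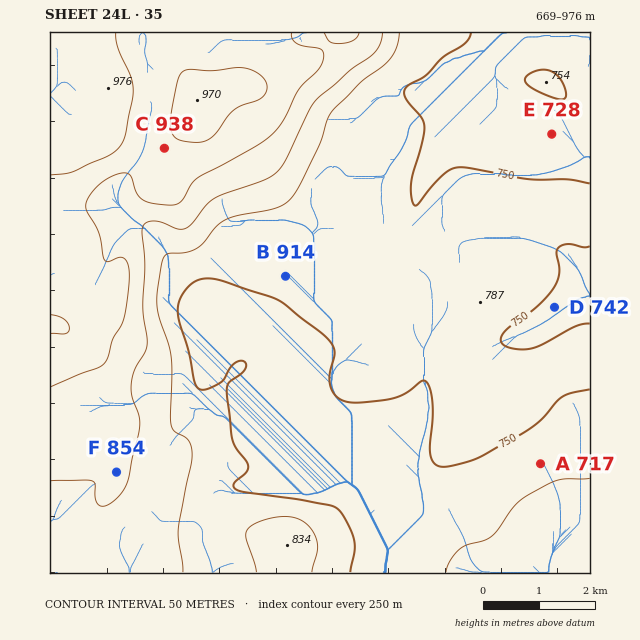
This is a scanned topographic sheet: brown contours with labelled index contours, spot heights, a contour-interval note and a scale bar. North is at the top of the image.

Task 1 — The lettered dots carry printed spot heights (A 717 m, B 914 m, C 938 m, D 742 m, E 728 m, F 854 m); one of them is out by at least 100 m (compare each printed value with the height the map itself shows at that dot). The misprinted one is B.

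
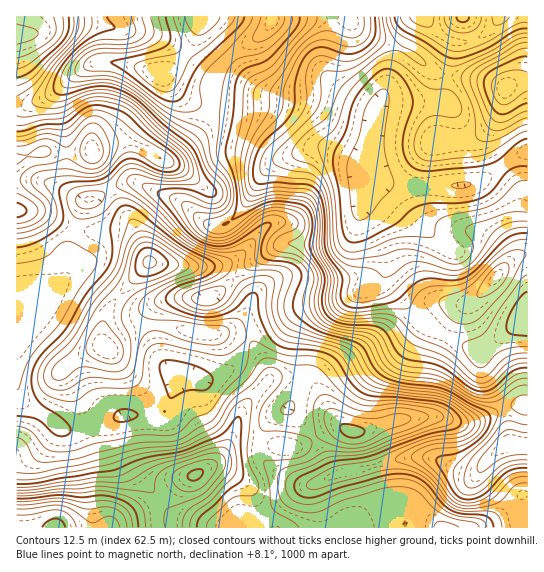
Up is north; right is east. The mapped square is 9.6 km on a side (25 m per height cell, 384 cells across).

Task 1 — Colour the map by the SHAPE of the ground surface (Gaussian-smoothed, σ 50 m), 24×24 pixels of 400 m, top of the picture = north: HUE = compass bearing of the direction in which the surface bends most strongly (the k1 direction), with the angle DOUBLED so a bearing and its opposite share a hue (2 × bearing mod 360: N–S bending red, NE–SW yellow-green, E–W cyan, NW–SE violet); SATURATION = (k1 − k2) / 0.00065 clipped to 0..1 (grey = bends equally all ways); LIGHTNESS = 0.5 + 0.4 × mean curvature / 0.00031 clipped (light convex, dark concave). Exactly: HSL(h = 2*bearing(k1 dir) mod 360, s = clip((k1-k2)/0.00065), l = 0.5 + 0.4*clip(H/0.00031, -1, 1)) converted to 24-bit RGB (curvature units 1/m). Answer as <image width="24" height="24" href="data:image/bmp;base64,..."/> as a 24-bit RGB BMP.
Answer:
<image width="24" height="24" href="data:image/bmp;base64,Qk32BgAAAAAAADYAAAAoAAAAGAAAABgAAAABABgAAAAAAMAGAAATCwAAEwsAAAAAAAAAAAAAhYDntLDgrqjXWkHNw9XHrWnAZEqHwopTalQxOW0/ZnRjZZtgdrKqcWm9l26xmIqYkHmBfXJ5aXN9euSsjtX/47n/7jzkg2KDQkG3vHjFzV+3kW+6toGQvSx/l0eFu1VvxpSJRYp0S4N4e758QpFIJ1s3RnSssJDLuYjUoYbDksbNovCsFCMQHyMQ40iLypu6PU4TTGsggHhBkYRWjEVdsmW2lXrVraTp8tjzwZTVN9HXqVaCkysuc20qGkYKHjECOGIJcMsxpdZ5tB4kfR8wFEw6NKJ1vtnFdaB6SIBiY25Nc4RRX4RoYqJ4ULiLRm6h0Haz9LnTrEWaazCKtpTTsaTZwjDVyEheYb4hLFIDLTMAKyIIposgPYAcA1IYan8Qp4OPelNudm1Sbo5MXXlHb4M/dHkzP0opUIYuujA25IdzMX+UbKN0nz+Ho1bFydrv1L3205j0vZrjXGnSn97nxdHuGUaUhnA7hUFIiUc/fptfco1teHhle39cdYdjYYJ5U4tZO2F98sS6gEuATmtMU1OBjs2habmYTmrAsbDu0s/80M3+0eP6l3D+1j3/pJjObSyRyoWEcaptdGFXgXVOVaxdaJmZbYOEeH5qNHpfvY5T4oWqWnuaVZSIgcJnWatWNJRpN65Xf3hMua1Ft5U/IhMnnyuT17vAJUaO27fb1IfEolCml7+VYcCWUFRweWpee2xVaodPM2tKqMiAkYHJhYbDob+zk6SAVIxPNVozV189r7FLpFs2Nx0zLHROr8+IRX55Po1gzGSsypjMssy7sVqkaURxkFVhZq2feryRRJqaVNBRSpaOdruyna/Rx5Xi0IjHVlaFTXlviGJAijAmd2pJMpdNa5o0c39+SHlkQ25y0aeMsaNkiVaVa3fNpNX0rsj81qP2v2XIkcduPG5XZrgsHJAoPD912mmr1mi1dzlmekRKm25vmaJ8UYtaVHZTe35+cH99NXh5t7Zy34SOjpNCSIwZRnEDKC0GLy0M4G9v1Ll/W11KtNAwOHAWECMRS1Ydoy01wU+kg4iwhYS9yIWmpp9cQ3Fren9udoBxVoJ1NH5cyFqQ+WqZy3FSsDEmJ8FEAZVRFcNV57HNwHvSrNKojKThFxCoS5OVQ3tmcKJ9isO3QF3I5Gnv9MrXO06Ld4hpbYx0bHl7UHFWK1NX3auz2uDxzNv/zNb/1sP/uUTsDZEg0FiV5e6bMDSgPhZ9r3G5gmehaax3j5xMPTojIFEx8Kin4V/kd5s1Pog7WHiHeoCbOHmLTOhWtN6YUL1OOFEcKQoe/2u//2J8L0AN8f8/G21AGSQ5a3VYlIt1lnRfh0pSkV+FO5V3MaxFzaCmyc/ph8jeIpvFWVi0lmyyiuKSir5piCwmMwAHNV0AADMd+tHu28/88tnfZC/AGRxZYHZmeIFjkHZ0eoaifZizfH6sWZp2gqA+k8J6yEdoWB8fHyoNJsoauNNCURMBMgkBONPN2vHkAI+QCoIzvZhP7Y2C6iyzNCNzb3mAcIN0do5kdJBYanpPcXJUkGRppIpxj2giakIkrzGQ07N6Ea8PLAgH1REbrfzjdP/gyaxprCxUCzMka4AwtaM2xSc5XEB3dHN8gWp1mWRRi4FGdXhGVnY9O4ZEj6mDu4L5w8LuNyjw7OLfqm3iHjr8zP/91OT3yDOxYjk8x2ZPM1BXSXExZ4A8pFxIWmt2a3KAcWGKrHqrsZy1fHuunYGoYKBIO3UrQFWCzpOsZCO45trDiFCzgeDHbNWVfjNiuCtwrGWEpHaBmFakbpB4TnlhiJhkYJeSW2uDYWyGeJeZq6qZe2+kt0ms1HdrSHFjLm8jOoQyPkib3dDEoZfPwOPUcDmZcRxYmEVHs5d2dHiVkXKplYmsc3CqeqKfY4l0UWd3Z3R/b4pmmqBdbk1fejpq3LWZgF2ykbA4DHsSCGtAir13w8SPtmI5RA8seDxts3t/tbN+im1feXNNdZZWaHuLnGSMpGlbQ3BgVmJriHFcnaBfT0WAWWSuyNfBnX7DvqiQwMA9AzAFEjECYUwAQyECUkUkOnROcaqpz4qWo1B2oo9wea1eQWJVb0NTwnxRWoVJOU5Xba+Aj9jPMW/ld6DfxabTw4u2u4iy4Z+2lmG8GzNmsYwtX81pS8u6P827NoWItHGi23zOxo+VrZNySUVmRU9zuaKTkcKwILn3nufrmky4UjweIlwUP4FE1LWvg3Ojypugv5zZJzLsfZjVmbbQeaK7U1mDTlVqQ2xJjVhL24aR1bTOZWbVPmTXn6+9yd+5J5KDUUcpeB5OxnqUYsaFFlw7lsMM"/>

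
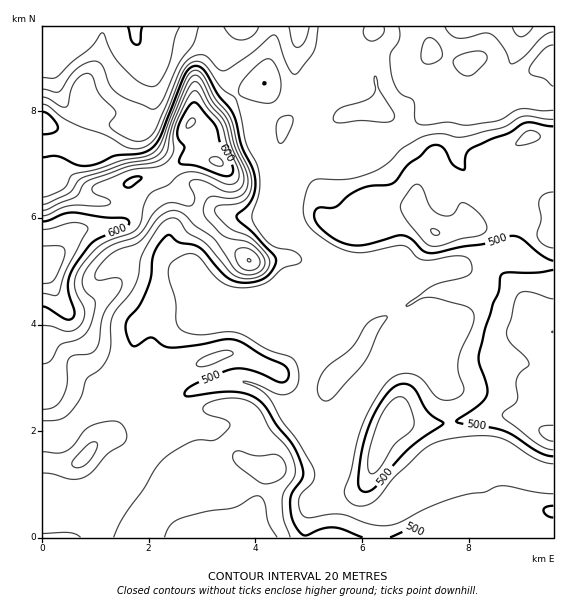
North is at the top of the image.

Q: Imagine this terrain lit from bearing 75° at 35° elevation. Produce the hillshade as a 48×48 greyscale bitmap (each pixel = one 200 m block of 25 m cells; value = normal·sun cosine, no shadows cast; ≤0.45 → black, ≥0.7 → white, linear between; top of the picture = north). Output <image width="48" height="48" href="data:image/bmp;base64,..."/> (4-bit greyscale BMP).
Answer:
<image width="48" height="48" href="data:image/bmp;base64,Qk32BAAAAAAAAHYAAAAoAAAAMAAAADAAAAABAAQAAAAAAIAEAAATCwAAEwsAABAAAAAAAAAAAAAAABEREQAiIiIAMzMzAERERABVVVUAZmZmAHd3dwCIiIgAmZmZAKqqqgC7u7sAzMzMAN3d3QDu7u4A////AIiIh2Z3ZmeIiIiavJeJmZh3iph3d3d3ZoiIh2Z3dnd4iIiazKiImZiHeIiId3d2ZoiId3Znd3d4iIiazaiIh3d3d3eIiHdmZnd3d3dnd3h3d3eKzKh3ZniHd3d4iHd3iHd3d3dmd3iHd3eJu6h2VXmYd3eHd3iIiGZniHd2Z3iHd2Z4m7qHU2mod3d3d4iId2ZnmYd2Z3eIdmZ4rNuHUkiqh3d3d3d3d4dnmph3d3eIZniIvtqHUjeqmHd3d3d2RIdleZiId3d4doiJzsh3YyaZmYd3d3dCI3d2aJmYd3eId4iK3Zd3dCWImYh3dlQiRXd3eImYh3d3dmed2od3dSNomZh3ZlRFZ3iYh3iIiHZmZmjOuHd3djJYqph3ZmZ3eImZh3d4iIdmd5vcl3d4h1NIu6mHZmZ3d4mqmHd4iIiHiauoeHZoh3RHq6l2ZWZnd4mqmId3iIiImYdlepZomHZXq5hlVVZ3iImpiZh3d3d4iGVWm6dXmYd3iYdlVmZ3d5qYial3d3d3h3eau5dmeZh4h3dlVmZ3d6mHiqmHiId3eJu6mYd3Z5mHd3dlVmZ3Zph4m7qHiZiIibuoh3d3ZomHd3d1VVZmZnZ5vLqIiamYiZiHd3d3dniHd3d2VVZmZ1V7zLqIiZmIiId3d3d3d2eId3d2VFVWeFacy7qYmZmHd3d3d3d3d3d3iHdlVWVXiWjNuqqpmZmHd3d3d3d3d3d3d3Zmd2VomYvtqJq6qZh3ZVZ4d3d3d3d3dmZ3h2Z4mKztuYmrqph1ISWbl3d3d3d3d3d3ZmeIiJvduoibuphSABfeqIiHd3d3d3d2VniHd5rMypiaqYdBEkv/qZh3Znd2VFd2Z3h2VYmrupiKqGUyRp39mIdTRnd2MkeHd4dkRIiJmYisuVQ1ir7Zh2QkaIh2M1iHeZhlRHeJmYm8yVNZu7yod0JXh3h2RYmHmqh2RFaJmYibuVWLqZuXdkR4d3d2aKl3q5h2Q1V3d2aJl2eqdpy4dlZ3dnd2eah4qYd1RGZDVmaJh4mXRa/Yd1Z3d3h2aZh5mHd3ZnZEVmaIiZljNt/pd2eIh3d2aJiJh3h3iGaIdlV4h3ZDW//Yd3eIh3dmaIiHZoiHd3iph2d3UzVWn/+niHiHd3dmZ3iHZoiId4iHd5qWIBV3v/2HiId3d3d2ZnmXZ3d4iHiIirumAAV43/t2eId3d3d3d4mYd3ZniZqpmqqXEAOK//p2eId3d3d4mIiYh3ZXqtyoiZmYQAGd/+l3eJhmd3eJqYiJiHZpqtt1iqqZYACv/6dniIh2d3iaqpiIiHd4h6hGq6qZcACv+3ZomIiHd3iqmZh3eHd3ZoY2q6mZcgCv6GV6uXiHd2ipiIdmiIdmZnZFm6qYdACvx2V6uXeHd2mpd3dmiYdlZ3dWiqqYdSKcp2Z6uWd3d3mod3dniZl1Z3d2eKqXZlV4iHZpuWV3d3iYdnmHiaqFVXd3aJmHZmVXiYZoqmRXdmiZh4qYiKqWVXd3Z5mGZmVXmYdnqmNHdmiqh5qYiJqXZg=="/>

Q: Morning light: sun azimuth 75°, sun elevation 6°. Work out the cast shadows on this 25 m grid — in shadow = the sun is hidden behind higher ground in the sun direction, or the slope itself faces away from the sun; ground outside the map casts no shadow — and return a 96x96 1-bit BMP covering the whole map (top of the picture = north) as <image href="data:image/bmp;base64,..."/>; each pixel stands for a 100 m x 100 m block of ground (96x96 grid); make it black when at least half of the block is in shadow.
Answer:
<image width="96" height="96" href="data:image/bmp;base64,Qk2+BAAAAAAAAD4AAAAoAAAAYAAAAGAAAAABAAEAAAAAAIAEAAATCwAAEwsAAAIAAAAAAAAA////AAAAAAAAAAAAAAAAAAAAAAAAAAAAAAAAAAAAAAAAAAAAAAAAAAAAAAAAAAAAAAAAAAAAAAAAAAAAAAAAAAAAAAAAAAAAAAAAAAAAAAAAAAAAAAAAAAAAAAAAAAAAAAAAAAAAAAAAAAAAAAAAAAAAAAAAAAAAAAAAAAAAAAAAAAAAAAAAAAAAAAAAAAAAAAAAcAAAAAAAAAAAAAAAcAAAAAAAAAAAAAAAeAAAAAAAAAAAAAAAeAAAAAAAAAAAAAAAeAAAAAAAAAAAAAAAeAAAAHwAAAAAAAAAPAAAAPwAAAAAAAAAPAAAAfgAAAAAAAAAPAAAAMAAAAAAAAAAHAAAAAAAAAAAAAAAHgAAAAAAAAAAAAAAHgAAAAAAAAAAAAAADgAAAAAAAAAAAAAABwAAAAAAAAAAAAAABwAAAAAAAAAAAAAAAQAAAAAAAAAAAAAAAAAAAAAAAAAAAAAAAAAAAAAAAAAAAAAAAAAAAAAAAAAAAAAAAAAAAAAAAAAAAAAAAAAAAAAAAAAAAAAAAAAAAAAAAAAAAAAAAAAAAAAAAAAAAAAAAAAAAAAAAAAAAAAAAAAAAAAAAAAAAAAAAAAAAAAAAAAAAAAAAAAAAAAAAAAAAAAAAAAAAAAAAAAAAAAAAAAAAAAAAAAAAAAAAAAAAAAAAAAAAAAAAAAAAAAAAAAAAAAAAAAAAAAAAAAAAAAAAAAAAAAAAAAAAAAAAAAAAAAAAAAAAAAAAAAAAAAAAAAAAAAAAAAAAAAAAAAAwAAAAAAAAAAAAAAH+AAAAAAAAAAAAAAP/AAAAAAAAAAAAAAP/AAAAAAAAAAAAAAP/AAAAAAAAAAAAAAf+AAAAAAAAAAAAAAP4AAAAAYAAAAAAAAPgAADAA8AAAAAAAAHAAAPAA8AAAAAAAAAAAA+AAcAAAAAAAAAAAB8AAAAAAAAAABwAADwAAAAAAAAAABwAADgAAAAAAAAAAAgAADAAAAAAAAAAAAAAADAAAAAAAAAAAAAAAAAAAAAAAAAAAAAAAAAAAAAAAAAAAAAAAAAAAAAAAAHAAAAAAAAAAAAAAAGAAABwAAAAAAAAAAAAAAHgAAAAAAAAAAAAAAHgAAAAAAAAAAAAAAAAAAAAAAAAAAAAAAAAAAAAAAAAAAAAD+AAAAAAAAAAAAAAf+AAAAAAAAAAAAAA//AAAAAAAAAAAAAA//AAAAAAAAAAAAAA//AAAAAAAAAAAAAA//AAAAAAAAAAAAAA//gAAAAAAAAAAAAAf/gAAAAAAAAAAAAAP/gAAAAAAAAAAAAAP/gAAAAAAAAAAAAAH/wAAAAAAAAAAAAAH/wAAAAAAAAAAAAAD/wAAAAAAAAAAAMAD/wAAAAAAAAAAAAAB/wAAAAAAAAAAAAAA/wAAAAAAAAAAAAAAPwAAAAAAAAAAAAAAHwAAAAAAAAAAAAAABgAAAAAAAAAAAAAAAAAAAAAAAAAAAAAAAAAAAAAAAAAAAAAAAAAAAAAAAAAAAAAAAAAAAAAAAAAAAAAAAAAAAwAAAAAAAAAAAAAAAwAAAAAAA="/>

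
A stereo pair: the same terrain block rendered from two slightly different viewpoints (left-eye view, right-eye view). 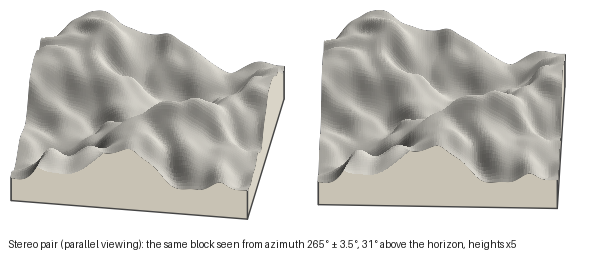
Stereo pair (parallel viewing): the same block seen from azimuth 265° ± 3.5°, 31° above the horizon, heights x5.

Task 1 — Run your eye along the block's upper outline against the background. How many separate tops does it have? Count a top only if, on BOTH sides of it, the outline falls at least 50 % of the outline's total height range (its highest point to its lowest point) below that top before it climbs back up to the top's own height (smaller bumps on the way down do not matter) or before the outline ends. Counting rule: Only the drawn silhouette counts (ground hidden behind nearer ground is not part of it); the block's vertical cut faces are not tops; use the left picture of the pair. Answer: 0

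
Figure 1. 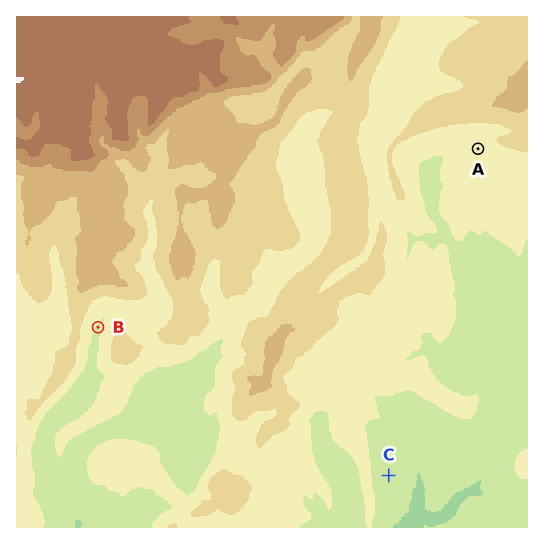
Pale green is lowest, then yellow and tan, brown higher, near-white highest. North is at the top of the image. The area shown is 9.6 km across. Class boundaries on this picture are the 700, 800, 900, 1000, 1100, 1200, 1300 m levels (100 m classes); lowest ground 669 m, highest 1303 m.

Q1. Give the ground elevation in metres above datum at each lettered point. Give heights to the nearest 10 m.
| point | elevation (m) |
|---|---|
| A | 840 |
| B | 790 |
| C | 760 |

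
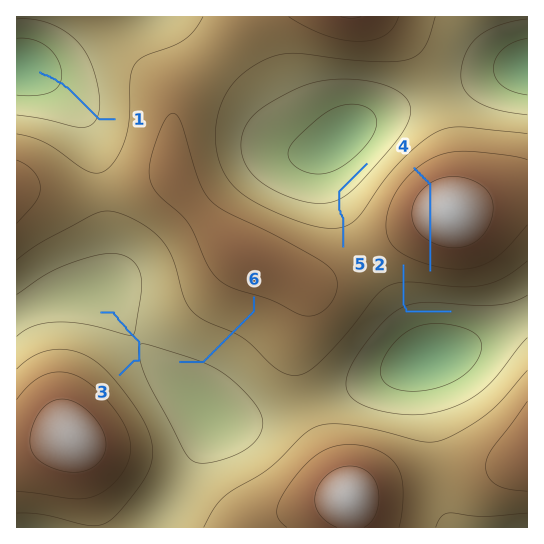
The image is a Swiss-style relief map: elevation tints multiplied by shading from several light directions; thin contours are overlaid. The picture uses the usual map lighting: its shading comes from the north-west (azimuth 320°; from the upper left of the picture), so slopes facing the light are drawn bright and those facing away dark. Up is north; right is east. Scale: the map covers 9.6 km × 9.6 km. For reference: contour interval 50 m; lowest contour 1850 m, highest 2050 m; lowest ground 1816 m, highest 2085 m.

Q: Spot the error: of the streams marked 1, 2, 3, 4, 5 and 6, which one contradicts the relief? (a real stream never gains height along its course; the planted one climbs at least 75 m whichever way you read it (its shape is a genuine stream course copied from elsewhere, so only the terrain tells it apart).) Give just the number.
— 4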